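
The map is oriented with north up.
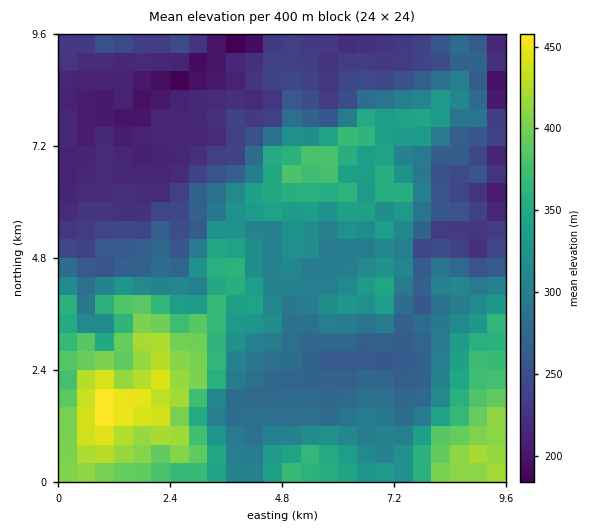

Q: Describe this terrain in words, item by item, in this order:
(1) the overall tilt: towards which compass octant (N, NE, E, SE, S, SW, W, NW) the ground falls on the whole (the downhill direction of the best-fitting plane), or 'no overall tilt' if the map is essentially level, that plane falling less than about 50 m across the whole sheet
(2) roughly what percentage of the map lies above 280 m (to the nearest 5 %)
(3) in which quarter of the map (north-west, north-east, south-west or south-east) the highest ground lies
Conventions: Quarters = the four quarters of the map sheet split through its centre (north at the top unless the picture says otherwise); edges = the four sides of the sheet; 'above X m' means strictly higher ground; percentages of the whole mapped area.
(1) Overall the map slopes down towards the north.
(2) Ground above 280 m makes up about 60 % of the sheet.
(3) The highest ground is in the south-west quarter.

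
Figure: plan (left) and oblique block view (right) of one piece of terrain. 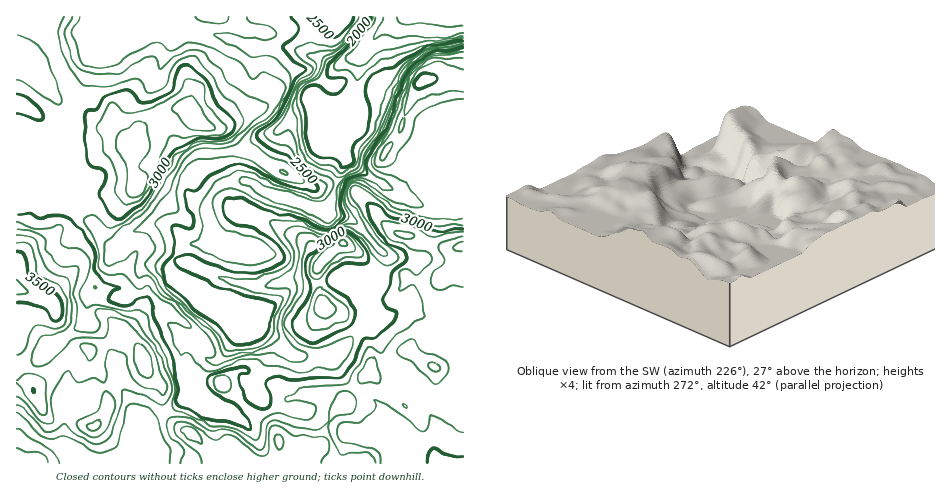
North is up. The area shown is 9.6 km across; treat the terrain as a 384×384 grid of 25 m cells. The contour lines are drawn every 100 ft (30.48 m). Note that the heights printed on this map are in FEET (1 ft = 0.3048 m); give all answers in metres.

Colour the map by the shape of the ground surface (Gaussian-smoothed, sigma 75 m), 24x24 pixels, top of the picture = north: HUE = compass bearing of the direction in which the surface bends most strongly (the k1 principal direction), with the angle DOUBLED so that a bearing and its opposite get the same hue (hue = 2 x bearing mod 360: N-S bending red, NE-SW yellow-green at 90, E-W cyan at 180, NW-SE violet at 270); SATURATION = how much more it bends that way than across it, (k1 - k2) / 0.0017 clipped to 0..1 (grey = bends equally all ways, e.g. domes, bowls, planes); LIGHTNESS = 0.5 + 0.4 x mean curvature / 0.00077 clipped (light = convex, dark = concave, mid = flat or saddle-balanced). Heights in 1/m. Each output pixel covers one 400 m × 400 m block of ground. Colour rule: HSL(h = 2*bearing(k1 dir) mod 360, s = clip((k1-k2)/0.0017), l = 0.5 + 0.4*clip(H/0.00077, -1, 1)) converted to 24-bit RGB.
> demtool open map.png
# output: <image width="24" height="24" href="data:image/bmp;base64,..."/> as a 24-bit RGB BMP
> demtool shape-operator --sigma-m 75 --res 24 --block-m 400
<image width="24" height="24" href="data:image/bmp;base64,Qk32BgAAAAAAADYAAAAoAAAAGAAAABgAAAABABgAAAAAAMAGAAATCwAAEwsAAAAAAAAAAAAAc6OpunmZgFuJgllVfpBJa4Ryf4B/e3V/ekVNooFDaLd6fW+WbcjQ3CatW6Flo2ySjbpvSYq5kcPM0DLNeXaAjX9xf218jntrmklGnE0gNoBdw1Sjmc6TP4yMfn+AcEuFm2jS0vnwO0ras+DibxNnhdFciqPQa4220ZN/STEohnYwf21Sfml1rotbXXB+lIBzZSVMuO+1MFOvXMS64IueRXKdZGd8QIlAQ/R/um5AYDgiYCoRO7BiQsxaklI4aVtEuEtSvV2daqyXbluBlUVre8aWhV2Wcp6ZO5XOrNSESUxqZnVSia9Yw0+YekVoo8N5FLpEcD0+kCxHWNF5YpJ/blBarI95g3efT5Cf0K29nk6YekujeMS1jFKPmK14cml7c8HKwnGrZkuVqXiHX69keD+Er3SDh+GbbyLBS0mQl8ry3ofhYGKOa6m0daqvbXOuaIWtjj+M1Xyha7qgfGR8eUliucJwVoOQaKM8QnVzumOeqHJkaaN5SEB5ttekj8udWCiCY71wKXsZJbTcyKXhpmi8fV9NclYqd387QmZow7V6v1GwnlSBY8nBl7nLg06csp+KRGo7JJUxjr/W0FbNX2WfgeeHnUxsaUFzq1BInt+8Gi9QSV0fqTUroRVNtLp9g6ZjLGNGR8ZOjlCSmYyzp450dmlfhHF1pmV1rlezjtqJFExDpFk6rd/cw2ZrfUZoPozKh/XijBxQgWN5fn9/Hi1o2rjYvoGysoJ8hbWzMZGJa3pZZIBZq3dpg295gIB8eo5PcrqqxtWxHip8OuAra1cmxGxMXKfWg+rSVRIwgG9xgHt2f2pVHlkuNq0st2Gz0+rShIrFdzeQiWied59Wi25Wlodnb31jgszIe6auxml0PjN4eLnHfYO5R62jsdJqVRo1f2hsmFFdV3nSeofmrJroH4DIoKQynucRazpFgml2VGx4wYOKUXGlqZGVjXOUsrd3T4Joil6GzIOEKXtloVhcrKI7fEshV0KUebvOdcvRnJtGanQ+UXhFlDGLz3fT86WjLVUuUK47O7HQwmKWfEGYqWNjoHduw6aqdlmKXFtrrL2CojyaOmpXvZGYnpCzOp+djYU+elVOgHZvf3ZtXzI8OntMTeF3y3f/7c/8hOP/MwEbf5IgScJJTZXIqJzTqY9ks0Wmh5GwqqFimSlnk64yOIwmk4BPfz9bZLqDalaCk1RMj1tPYKfEjN3jpejNBj1K/8+dMwAddOTe0uv1mbjeRHerarOGk31eXXRUpHZRkkdmYGKSz42dr7pKO31yc7mgflSbVz+JpLe+lcjWZrzMjaw1aS0OSDcWXAsATtpWq/HHRo1ecTYmdmk0cnU5goBqf3t0eIZ1e22IemqcqHKx8dnZMIqWUZZbmFRwLoduabtflFg7TBYKYDsRUuomL9TvHVH/1fbkliBKYR0klKdfeZ+ZfHaAgH9/f4B/fn2AiWSBVHNaf5Rgx8d/2WqgR4VwTV+En2ZvenIyXSEoc7DY0/T4lOLwmV7GAHJl0wAawz8HWbiKdJ6IgW52gH9/gH9/gIB/e3mAdmGJkGehg6qFoJR5rIJ8v0dzKFQyf284RaBge8vefd3YzMJ1R2I8Zjs0YiFiFGWi+tHaW6GGYnl5gH9/gH9/gHFwhI1pb3iCaWCJcpVykaGBlI+AmXOGwFO03VvSg73naea/JI8VJTsRzrdKZTF6c2B7WYJ5GWFT3kwi+KupUYGIe36Af4B/YZWCfbuwamKJX42Vg3eqcrKTiX2xt1+4fWmcnc3Cf7DBvn/BzWvh4HybCq5HWTSidXKAf4B/RFFsFVtd/9vMkV1aWHRVeX5jh7HAiVeAhmB7caaHVZebtYOMUYppUGmbwHW/xbR+V4ZoimqEe2aT05as5OlmDBsnjVpPU5hQW0yPH36D+UdD34Z9bnSEY2yIjXRefFx3hLFzY6i0aoKnkWaTr2psPl1nnphdssmXn2GofGF0X2F8kp+B8pSwYhLBA+Spq5nNNVu3a3ioBFSN+dLZm43Cb4C4gXl3b2GHmtWMRVFlbGtFbndRpoSBV2erXLKuwqGQiV+Of4KbXmCToaGFc6hv5lO9wAsBCEQDMmZnoaB8DYOHeunB79X2upXtgWh/jKh3hrduYkV1gHx+ZYJoXIVWoYhpQXVBm6NGkGBLeVQ+fl1EoKRKo3VGhEKJ143F6q+BBDIgRo1ETIFFBV0DTngAxt8Kc4CNrKh0vWxdQ3GLeX2BiIh+d4J3gmpklntypFB4vVSAabavZKescqVpnmeXgmCefYSZ7L/JcbHwFGqDiWtdjodRj4k+Z4UY"/>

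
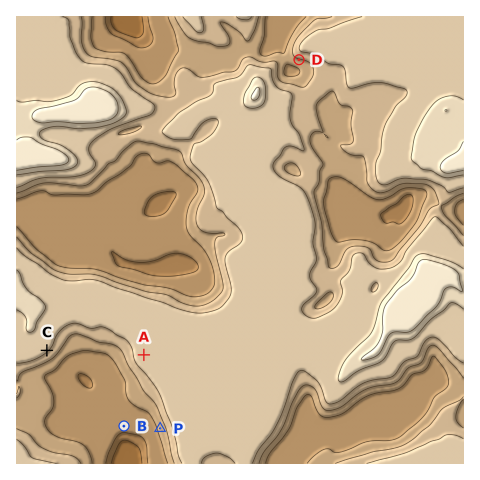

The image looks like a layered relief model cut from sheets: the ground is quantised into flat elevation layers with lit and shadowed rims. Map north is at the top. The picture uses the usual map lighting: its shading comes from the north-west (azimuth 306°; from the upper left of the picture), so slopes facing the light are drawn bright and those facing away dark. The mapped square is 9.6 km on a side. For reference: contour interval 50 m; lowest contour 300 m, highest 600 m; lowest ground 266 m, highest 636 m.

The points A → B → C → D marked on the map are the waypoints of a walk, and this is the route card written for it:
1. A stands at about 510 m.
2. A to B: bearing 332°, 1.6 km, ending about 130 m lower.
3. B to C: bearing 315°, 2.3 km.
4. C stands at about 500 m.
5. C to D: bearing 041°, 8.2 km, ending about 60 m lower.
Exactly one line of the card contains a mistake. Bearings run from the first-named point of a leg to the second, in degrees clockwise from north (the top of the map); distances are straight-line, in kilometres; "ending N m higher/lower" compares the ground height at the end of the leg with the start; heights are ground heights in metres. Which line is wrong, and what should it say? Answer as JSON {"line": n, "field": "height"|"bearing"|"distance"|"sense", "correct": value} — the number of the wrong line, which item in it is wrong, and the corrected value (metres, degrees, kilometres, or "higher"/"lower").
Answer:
{"line": 2, "field": "bearing", "correct": 196}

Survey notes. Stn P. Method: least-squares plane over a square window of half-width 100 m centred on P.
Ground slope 13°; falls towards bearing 251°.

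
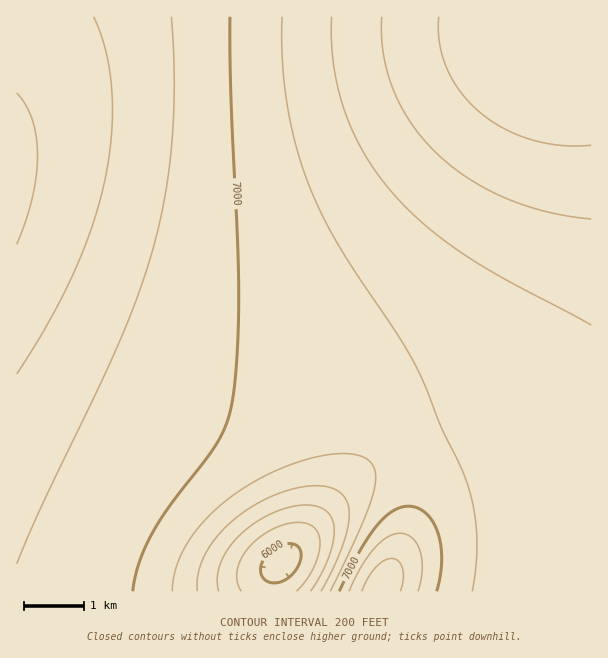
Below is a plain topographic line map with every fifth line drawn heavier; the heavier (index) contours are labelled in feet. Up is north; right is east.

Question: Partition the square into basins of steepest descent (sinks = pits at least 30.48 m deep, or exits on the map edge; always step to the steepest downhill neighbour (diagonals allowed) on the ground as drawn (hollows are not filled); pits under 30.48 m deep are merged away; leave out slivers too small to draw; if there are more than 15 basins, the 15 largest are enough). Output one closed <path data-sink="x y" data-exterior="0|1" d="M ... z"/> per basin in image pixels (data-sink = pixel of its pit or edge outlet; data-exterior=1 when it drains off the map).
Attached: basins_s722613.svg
<path data-sink="558 29" data-exterior="0" d="M591 16l-574 0-1 286 38 23 50 25 61 24 54 12 68 6 37 6 26 8 22 12 19 17 7 11 6 12 6 22 0 33-4 20-10 28-16 29 1 2 210 0z"/><path data-sink="282 563" data-exterior="0" d="M17 302l0 290 363-1 16-30 10-28 4-20 0-33-6-22-6-12-7-11-19-17-22-12-26-8-37-6-68-6-54-12-61-24-50-25z"/>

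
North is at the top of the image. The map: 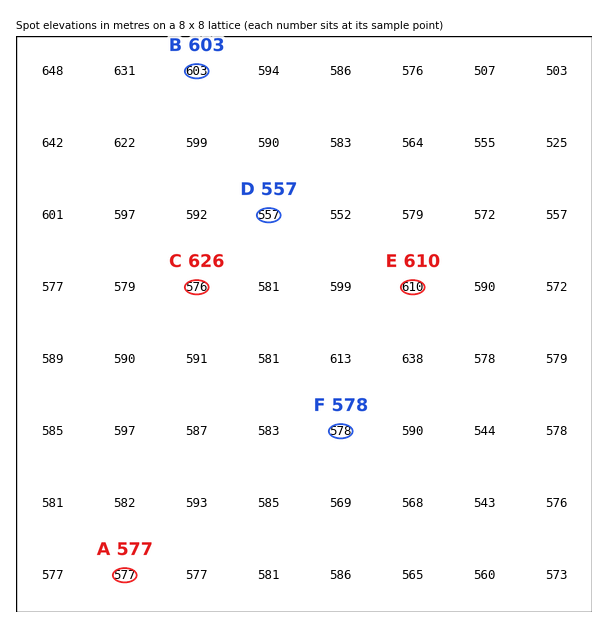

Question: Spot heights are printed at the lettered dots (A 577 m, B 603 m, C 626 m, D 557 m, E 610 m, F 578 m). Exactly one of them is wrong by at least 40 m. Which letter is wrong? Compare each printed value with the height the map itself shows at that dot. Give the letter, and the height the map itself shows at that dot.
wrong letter C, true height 576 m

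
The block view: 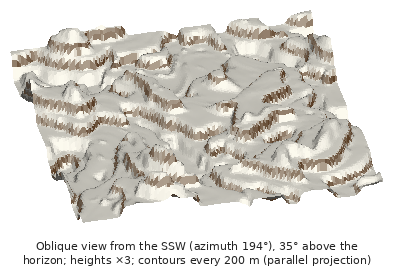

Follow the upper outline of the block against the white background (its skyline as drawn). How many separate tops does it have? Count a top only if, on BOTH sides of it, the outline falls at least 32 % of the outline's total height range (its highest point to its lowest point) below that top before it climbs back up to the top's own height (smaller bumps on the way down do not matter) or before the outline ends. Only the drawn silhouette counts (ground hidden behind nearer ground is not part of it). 0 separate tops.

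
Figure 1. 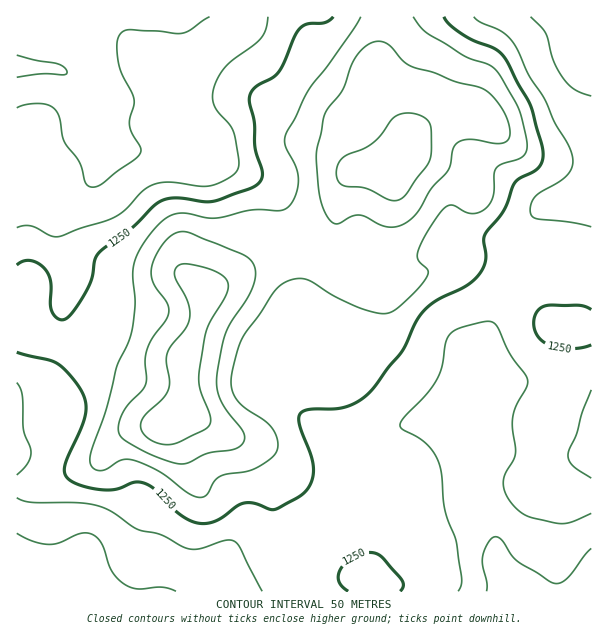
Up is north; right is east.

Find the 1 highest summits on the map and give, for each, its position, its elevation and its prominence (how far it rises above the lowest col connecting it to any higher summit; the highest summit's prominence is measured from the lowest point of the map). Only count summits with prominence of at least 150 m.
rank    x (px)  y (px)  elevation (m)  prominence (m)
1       395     165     1439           349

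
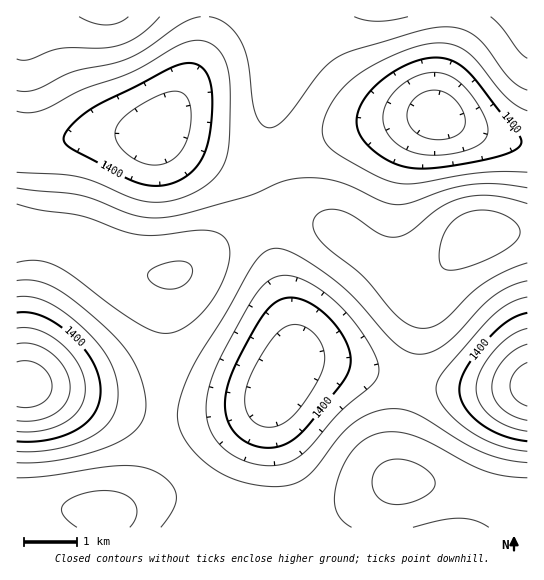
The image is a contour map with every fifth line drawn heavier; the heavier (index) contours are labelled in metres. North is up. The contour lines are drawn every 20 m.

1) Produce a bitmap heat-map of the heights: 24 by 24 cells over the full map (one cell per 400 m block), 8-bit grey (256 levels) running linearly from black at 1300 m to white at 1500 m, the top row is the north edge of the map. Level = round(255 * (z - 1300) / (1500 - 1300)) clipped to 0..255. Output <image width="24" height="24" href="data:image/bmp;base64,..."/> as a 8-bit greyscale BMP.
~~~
<image width="24" height="24" href="data:image/bmp;base64,Qk12BgAAAAAAADYEAAAoAAAAGAAAABgAAAABAAgAAAAAAEACAAATCwAAEwsAAAABAAAAAAAAAAAAAAEBAQACAgIAAwMDAAQEBAAFBQUABgYGAAcHBwAICAgACQkJAAoKCgALCwsADAwMAA0NDQAODg4ADw8PABAQEAAREREAEhISABMTEwAUFBQAFRUVABYWFgAXFxcAGBgYABkZGQAaGhoAGxsbABwcHAAdHR0AHh4eAB8fHwAgICAAISEhACIiIgAjIyMAJCQkACUlJQAmJiYAJycnACgoKAApKSkAKioqACsrKwAsLCwALS0tAC4uLgAvLy8AMDAwADExMQAyMjIAMzMzADQ0NAA1NTUANjY2ADc3NwA4ODgAOTk5ADo6OgA7OzsAPDw8AD09PQA+Pj4APz8/AEBAQABBQUEAQkJCAENDQwBEREQARUVFAEZGRgBHR0cASEhIAElJSQBKSkoAS0tLAExMTABNTU0ATk5OAE9PTwBQUFAAUVFRAFJSUgBTU1MAVFRUAFVVVQBWVlYAV1dXAFhYWABZWVkAWlpaAFtbWwBcXFwAXV1dAF5eXgBfX18AYGBgAGFhYQBiYmIAY2NjAGRkZABlZWUAZmZmAGdnZwBoaGgAaWlpAGpqagBra2sAbGxsAG1tbQBubm4Ab29vAHBwcABxcXEAcnJyAHNzcwB0dHQAdXV1AHZ2dgB3d3cAeHh4AHl5eQB6enoAe3t7AHx8fAB9fX0Afn5+AH9/fwCAgIAAgYGBAIKCggCDg4MAhISEAIWFhQCGhoYAh4eHAIiIiACJiYkAioqKAIuLiwCMjIwAjY2NAI6OjgCPj48AkJCQAJGRkQCSkpIAk5OTAJSUlACVlZUAlpaWAJeXlwCYmJgAmZmZAJqamgCbm5sAnJycAJ2dnQCenp4An5+fAKCgoAChoaEAoqKiAKOjowCkpKQApaWlAKampgCnp6cAqKioAKmpqQCqqqoAq6urAKysrACtra0Arq6uAK+vrwCwsLAAsbGxALKysgCzs7MAtLS0ALW1tQC2trYAt7e3ALi4uAC5ubkAurq6ALu7uwC8vLwAvb29AL6+vgC/v78AwMDAAMHBwQDCwsIAw8PDAMTExADFxcUAxsbGAMfHxwDIyMgAycnJAMrKygDLy8sAzMzMAM3NzQDOzs4Az8/PANDQ0ADR0dEA0tLSANPT0wDU1NQA1dXVANbW1gDX19cA2NjYANnZ2QDa2toA29vbANzc3ADd3d0A3t7eAN/f3wDg4OAA4eHhAOLi4gDj4+MA5OTkAOXl5QDm5uYA5+fnAOjo6ADp6ekA6urqAOvr6wDs7OwA7e3tAO7u7gDv7+8A8PDwAPHx8QDy8vIA8/PzAPT09AD19fUA9vb2APf39wD4+PgA+fn5APr6+gD7+/sA/Pz8AP39/QD+/v4A////AN7h5uzt5tfGvLvAxMXEx8/X29jRzc7U2tzf4+fo49jMw7+9u7q+xtTh6Ojj3NjY2sfJztPV1M7GvbSspqavv9Li6uvl29PMyJ2gqbO8wcG8saKSiYuascjZ4N/WybmroGdtfZKlsri1p5F7bXCCnLXGzMm9rJV+bTpDW3mVq7Wzo4luXFxthp6utLKmknZYQiUxTXCRqre2potuWVRfc4mao6WciGlILi05VXiYr7y7rpV4YFVZaX2RoKikkXNQNkhTbYynusTEuKKGbFxcaX+Wq7i3p4ppUGt1jKW6yNDQxrKWemlodo2nvcvMv6WHcY2Xqr7N193d1cKmi3t8jKO7ztrb0b2lk6+1w9Hb4eXn4M+2npKWp7rL1t7i39PDtMvN1dzf4ePl4tXBrqiwv8zT1tri6eje0tvZ2trX0tHU1c/DubjCztTRztHe7fTv5NfS0MvCuLS3vcC9ur7Hz8/HwMPR4+3r4b+6uLGlmJKWoayytbm/w7+1rKy2xc7Oxp6cmpOHeXN5iZuorrGxsKmek42QmJ+ioYiHhHxwZF5leZCjrKynn5WIeGtmaXN9hIeFf3VpXFZccIujr66lmIl5ZVJHSlpvgJqVin5xZVxdbYmltbWqmop3YEs/RVx6kbKrn5SJfG5ocYmmub20pZSCbVhNVnGSq8a/t7CpnIp8fY6ovMO8saWYh3VsdIyqwNHOzMzKv6uYkZuvwMbCvLawppqRlaW8zNja3eHj2sezqa25xMfFw8TGxL21tLzJ1A=="/>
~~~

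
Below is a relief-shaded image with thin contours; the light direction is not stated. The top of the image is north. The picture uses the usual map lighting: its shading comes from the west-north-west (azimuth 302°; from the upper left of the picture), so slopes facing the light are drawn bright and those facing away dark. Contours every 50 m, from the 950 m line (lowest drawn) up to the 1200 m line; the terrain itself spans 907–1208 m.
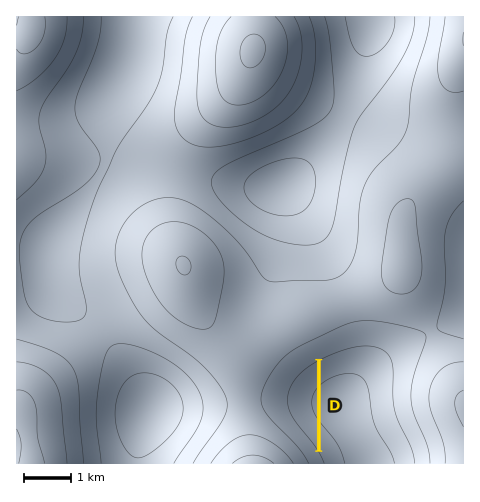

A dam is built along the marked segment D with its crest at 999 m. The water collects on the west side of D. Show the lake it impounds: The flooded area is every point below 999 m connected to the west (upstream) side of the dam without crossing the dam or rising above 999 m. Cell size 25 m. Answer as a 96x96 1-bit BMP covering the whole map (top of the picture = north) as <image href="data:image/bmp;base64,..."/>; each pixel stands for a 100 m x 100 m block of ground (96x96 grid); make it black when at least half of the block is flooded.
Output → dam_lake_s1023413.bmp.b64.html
<image width="96" height="96" href="data:image/bmp;base64,Qk2+BAAAAAAAAD4AAAAoAAAAYAAAAGAAAAABAAEAAAAAAIAEAAATCwAAEwsAAAIAAAAAAAAA////AAAAAAAAAAAAAAAAAAAAAAAAAAAAAAAAAAAAAAAAAAAAAAAAAAAAAAAAAAAAAAAAAAAAAAAAAAAAAAAAAIAAAAAAAAAAAAAAAYAAAAAAAAAAAAAAA4AAAAAAAAAAAAAAB4AAAAAAAAAAAAAAD4AAAAAAAAAAAAAAD4AAAAAAAAAAAAAAH4AAAAAAAAAAAAAAH4AAAAAAAAAAAAAAP4AAAAAAAAAAAAAAP4AAAAAAAAAAAAAAP4AAAAAAAAAAAAAAH4AAAAAAAAAAAAAAH4AAAAAAAAAAAAAAH4AAAAAAAAAAAAAAD4AAAAAAAAAAAAAAB4AAAAAAAAAAAAAAA4AAAAAAAAAAAAAAAAAAAAAAAAAAAAAAAAAAAAAAAAAAAAAAAAAAAAAAAAAAAAAAAAAAAAAAAAAAAAAAAAAAAAAAAAAAAAAAAAAAAAAAAAAAAAAAAAAAAAAAAAAAAAAAAAAAAAAAAAAAAAAAAAAAAAAAAAAAAAAAAAAAAAAAAAAAAAAAAAAAAAAAAAAAAAAAAAAAAAAAAAAAAAAAAAAAAAAAAAAAAAAAAAAAAAAAAAAAAAAAAAAAAAAAAAAAAAAAAAAAAAAAAAAAAAAAAAAAAAAAAAAAAAAAAAAAAAAAAAAAAAAAAAAAAAAAAAAAAAAAAAAAAAAAAAAAAAAAAAAAAAAAAAAAAAAAAAAAAAAAAAAAAAAAAAAAAAAAAAAAAAAAAAAAAAAAAAAAAAAAAAAAAAAAAAAAAAAAAAAAAAAAAAAAAAAAAAAAAAAAAAAAAAAAAAAAAAAAAAAAAAAAAAAAAAAAAAAAAAAAAAAAAAAAAAAAAAAAAAAAAAAAAAAAAAAAAAAAAAAAAAAAAAAAAAAAAAAAAAAAAAAAAAAAAAAAAAAAAAAAAAAAAAAAAAAAAAAAAAAAAAAAAAAAAAAAAAAAAAAAAAAAAAAAAAAAAAAAAAAAAAAAAAAAAAAAAAAAAAAAAAAAAAAAAAAAAAAAAAAAAAAAAAAAAAAAAAAAAAAAAAAAAAAAAAAAAAAAAAAAAAAAAAAAAAAAAAAAAAAAAAAAAAAAAAAAAAAAAAAAAAAAAAAAAAAAAAAAAAAAAAAAAAAAAAAAAAAAAAAAAAAAAAAAAAAAAAAAAAAAAAAAAAAAAAAAAAAAAAAAAAAAAAAAAAAAAAAAAAAAAAAAAAAAAAAAAAAAAAAAAAAAAAAAAAAAAAAAAAAAAAAAAAAAAAAAAAAAAAAAAAAAAAAAAAAAAAAAAAAAAAAAAAAAAAAAAAAAAAAAAAAAAAAAAAAAAAAAAAAAAAAAAAAAAAAAAAAAAAAAAAAAAAAAAAAAAAAAAAAAAAAAAAAAAAAAAAAAAAAAAAAAAAAAAAAAAAAAAAAAAAAAAAAAAAAAAAAAAAAAAAAAAAAAAAAAAAAAAAAAAAAAAAAAAAAAAAAAAAAAAAAAAAAAAAAAAAAAAAAAAAAAAAAAAAAAAAAAAAAAAAAAAAAAAAAAAAAAAAAAAAAAAAAAAAAAAAAAAAAAAAAAAAAAAAAAAAAAAAAAAAAAAAA="/>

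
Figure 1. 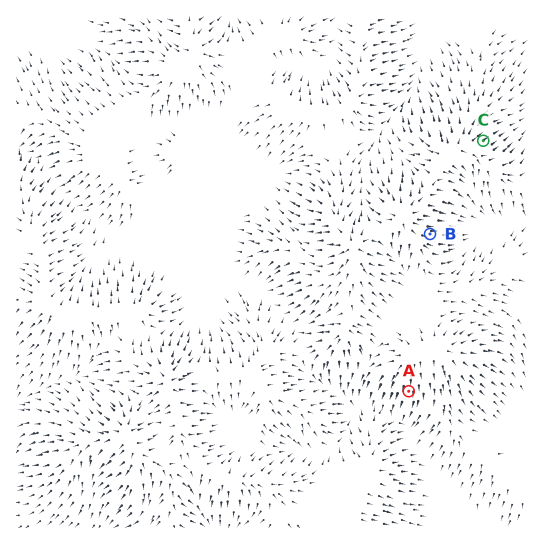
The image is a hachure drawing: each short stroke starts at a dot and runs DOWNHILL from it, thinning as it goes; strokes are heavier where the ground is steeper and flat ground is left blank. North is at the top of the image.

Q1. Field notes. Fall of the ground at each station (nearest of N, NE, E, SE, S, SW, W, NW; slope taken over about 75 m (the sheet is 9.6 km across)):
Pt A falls S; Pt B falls E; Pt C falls NE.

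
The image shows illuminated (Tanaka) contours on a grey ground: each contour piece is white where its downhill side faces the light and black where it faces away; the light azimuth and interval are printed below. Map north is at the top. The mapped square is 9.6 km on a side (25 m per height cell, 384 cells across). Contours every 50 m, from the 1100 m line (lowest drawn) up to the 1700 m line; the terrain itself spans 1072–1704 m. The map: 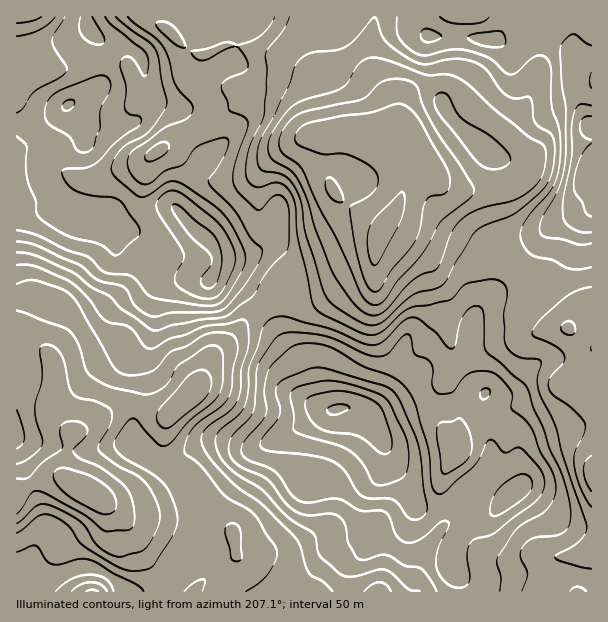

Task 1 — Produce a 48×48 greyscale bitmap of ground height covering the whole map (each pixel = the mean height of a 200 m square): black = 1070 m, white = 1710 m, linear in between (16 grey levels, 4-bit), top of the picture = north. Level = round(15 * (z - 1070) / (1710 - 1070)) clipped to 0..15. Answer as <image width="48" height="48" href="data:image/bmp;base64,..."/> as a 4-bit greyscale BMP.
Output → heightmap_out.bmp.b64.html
<image width="48" height="48" href="data:image/bmp;base64,Qk32BAAAAAAAAHYAAAAoAAAAMAAAADAAAAABAAQAAAAAAIAEAAATCwAAEwsAABAAAAAAAAAAAAAAABEREQAiIiIAMzMzAERERABVVVUAZmZmAHd3dwCIiIgAmZmZAKqqqgC7u7sAzMzMAN3d3QDu7u4A////AGZmVEVmVUREVVVmZmZ3d2eImqqpmId3d2ZmZVZVRFVURFVWZnd4iHiJmrqpmId3d2ZVVlVERFVVRERVZniJmYmZq7qZmId3dlVVVUMzNEVVVEVVZniJmZmqqrqpmHd3ZlVVRDIiM0RVVEVWZ3iJmZqqqrqqmYiHdkVVQyIiI0RVVEVWeIiJmaq7qqq7qZiIdyREMhESI0RVVVVniZmZqqu7uqq7uqmYdiMyEQASI0RVVWZ4mqqqu7vMu7u7y7qYdhIhAAESM0VVVmeJq7u7vMzMuru7vLuYdSIRABEjNFVVZniaq7u7zN3Mqau7u7uYZDIRESI0RVVVaJqqu7u7zd3cqZmru7qXVEMiIjNFVVVmeKu7u7vM3e3bqYmqqqmHVUQyIjNFVEVniau8zMzd3u3bqYmaqql2ZUMyIiNFRDRWeJq8zd7u7u3LmZmaqph2ZUMyIiM0QzNFZ4mrze7+7u26mZmamZh2ZUMyMzM0QzI0Vnirze///ty6mZmqmYdmVUMzMzREREMjRWirzd7u7cuqmZmqmYdlVUMzNERVVUMzNWirzM3cy7qpmZmqmIZVVEMzNEVWZVQzNWiau7u7qqqZmYmZh3dlVUMzRFVmZlVERGeaq7u6qZmZmIiId3ZmVDMzRFZmZ2ZURVeJqqqpiImZiIiHdmZlVDNERVZmd3dmVWeJmZmIdniYiIiHdmVURERERWZ3iIiHd2d4iId2ZVeIh3iHdmVURUVVVWd4mZmZmXd3d3ZlREV3d3iHdmZVVVVVVniJqqq7uph3d3ZUQzRWZnd3dmZlVVVWZ4mZq7vMy6iHd2VUMiNFVWd3dmZmZmZneJqqu7vM3KmHd2VEIRI0RWZmZmZmZneImau7u7vMzLqYd2VDIRIjRFZmZmZ3d4iaqru7u7vM3LqYh2RDIREjNFVmZnd3d5qru7zLu7vNzKmZh1QyEQESNFVmZneIiKu7vMzMu7zcy5iJhlQyEQESM0VWZniJmbu7zMzLu8zMupiIhkMiIRESIzRVVWeJqru7zMu7q8y7qYiIhkMiIhERIjNERFaJqrvMu7u6qrupmId3dTIiIiERIiMzNEVoqrzLu7upmaqZmHZmVDIiIiERESM0QzRYq7zLu7upiJmZmHZVQyIiIhEREjNERERXq7u8zMupiIiZmYZUMiIiIREREjRFRERXmrvMzcy6mIiZmYdUIiIiERERI0RURERXmrzM3dzLupiIiIdkMiIRERERJEREREVnmrzN3dzLuqmYiIh1QyIiIhESNERERVZnmrzN7dzLu6qYiId2VDMzMiIjREREVVZnmbvN3d3Lu6mYiHd2VUREMzIjRERFVlZoiLu8zN3Lu6mYiHd2ZVVUQzMzRERVZmZoiLu7vMy7u5mIiIh2ZVVVREREVUVWd2ZoiLu7zMy7u5iIiIh2ZlVVREVWZmZnd3Z4iLu7zMzLupiIiIh2ZmZlVVZ3d3d4iHd4iKq7zNzLqYiJiIiHZmZmVVZ4iHiIiHd3iJmrzMypiIiJmZmIdmZmZWZ3d2Znd3d3dw=="/>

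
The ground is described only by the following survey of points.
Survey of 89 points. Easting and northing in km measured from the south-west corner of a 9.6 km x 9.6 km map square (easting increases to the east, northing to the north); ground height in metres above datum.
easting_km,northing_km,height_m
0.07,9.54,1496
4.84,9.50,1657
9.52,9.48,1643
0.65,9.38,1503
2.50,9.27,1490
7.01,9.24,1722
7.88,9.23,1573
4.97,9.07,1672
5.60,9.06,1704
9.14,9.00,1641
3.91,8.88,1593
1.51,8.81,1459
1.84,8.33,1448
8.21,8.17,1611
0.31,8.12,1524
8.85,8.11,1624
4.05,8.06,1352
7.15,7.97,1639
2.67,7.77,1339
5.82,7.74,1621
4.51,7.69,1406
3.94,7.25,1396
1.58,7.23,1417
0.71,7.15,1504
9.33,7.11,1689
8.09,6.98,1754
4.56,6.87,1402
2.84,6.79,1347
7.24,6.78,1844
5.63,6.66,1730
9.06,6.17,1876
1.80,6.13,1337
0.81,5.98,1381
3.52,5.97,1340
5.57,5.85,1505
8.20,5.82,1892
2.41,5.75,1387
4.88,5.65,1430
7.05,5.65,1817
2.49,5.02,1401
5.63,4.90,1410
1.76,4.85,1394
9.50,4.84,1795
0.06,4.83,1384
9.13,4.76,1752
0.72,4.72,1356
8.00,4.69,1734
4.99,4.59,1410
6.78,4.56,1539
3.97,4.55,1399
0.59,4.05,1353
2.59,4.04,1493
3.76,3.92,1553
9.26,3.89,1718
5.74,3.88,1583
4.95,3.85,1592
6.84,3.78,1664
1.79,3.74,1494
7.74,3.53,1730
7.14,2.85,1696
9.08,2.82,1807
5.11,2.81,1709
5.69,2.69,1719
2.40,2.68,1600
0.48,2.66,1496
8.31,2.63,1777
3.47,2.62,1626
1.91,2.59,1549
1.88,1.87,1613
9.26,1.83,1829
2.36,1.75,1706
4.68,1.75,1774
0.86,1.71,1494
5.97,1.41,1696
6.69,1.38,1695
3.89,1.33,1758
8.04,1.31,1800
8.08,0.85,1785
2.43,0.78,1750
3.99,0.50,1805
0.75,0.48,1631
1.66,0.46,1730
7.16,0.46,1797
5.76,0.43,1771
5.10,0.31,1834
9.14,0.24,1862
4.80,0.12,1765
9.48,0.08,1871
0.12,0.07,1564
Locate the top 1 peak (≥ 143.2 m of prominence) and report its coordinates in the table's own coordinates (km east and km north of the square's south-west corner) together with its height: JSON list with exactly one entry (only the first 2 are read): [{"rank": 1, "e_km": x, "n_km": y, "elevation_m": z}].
[{"rank": 1, "e_km": 8.29, "n_km": 6.01, "elevation_m": 1909}]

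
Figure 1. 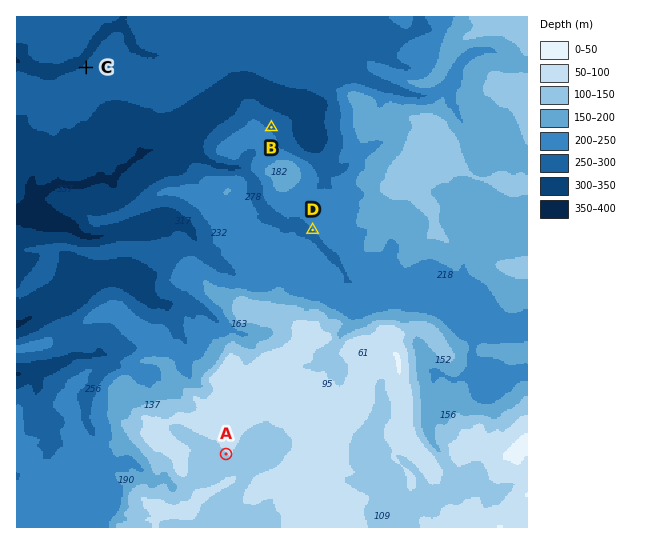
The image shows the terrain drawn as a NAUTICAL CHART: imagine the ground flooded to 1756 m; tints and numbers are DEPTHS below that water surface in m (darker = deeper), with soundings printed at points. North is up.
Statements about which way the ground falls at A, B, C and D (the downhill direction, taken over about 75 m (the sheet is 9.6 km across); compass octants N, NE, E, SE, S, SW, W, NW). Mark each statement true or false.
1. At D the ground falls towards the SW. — true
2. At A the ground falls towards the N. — false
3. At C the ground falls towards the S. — false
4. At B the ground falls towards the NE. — true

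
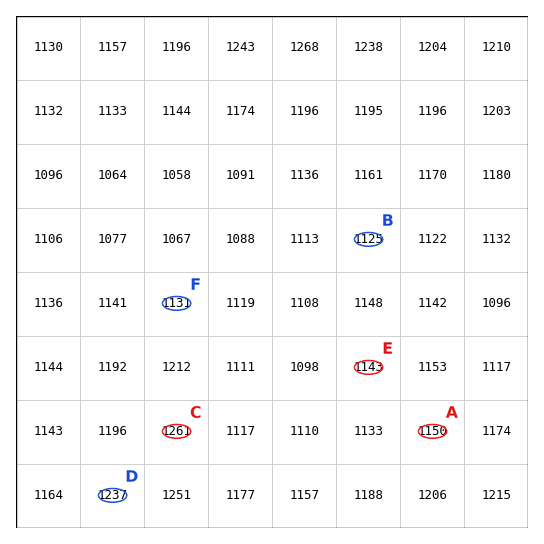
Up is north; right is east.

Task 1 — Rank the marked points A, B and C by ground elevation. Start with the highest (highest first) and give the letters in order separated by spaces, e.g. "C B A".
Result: C A B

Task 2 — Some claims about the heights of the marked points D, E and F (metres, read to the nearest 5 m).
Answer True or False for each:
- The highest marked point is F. False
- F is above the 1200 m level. False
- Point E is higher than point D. False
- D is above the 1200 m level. True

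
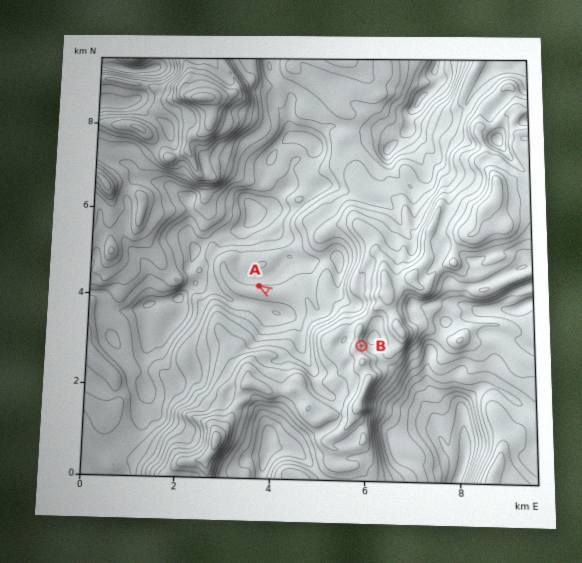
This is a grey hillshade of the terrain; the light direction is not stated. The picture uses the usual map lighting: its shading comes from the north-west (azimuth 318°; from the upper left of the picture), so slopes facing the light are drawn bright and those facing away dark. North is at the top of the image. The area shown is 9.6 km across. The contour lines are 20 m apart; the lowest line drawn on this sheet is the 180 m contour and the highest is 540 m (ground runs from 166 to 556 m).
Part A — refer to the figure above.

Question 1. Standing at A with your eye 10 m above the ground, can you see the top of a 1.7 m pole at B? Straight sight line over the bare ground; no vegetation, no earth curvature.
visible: false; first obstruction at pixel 329 327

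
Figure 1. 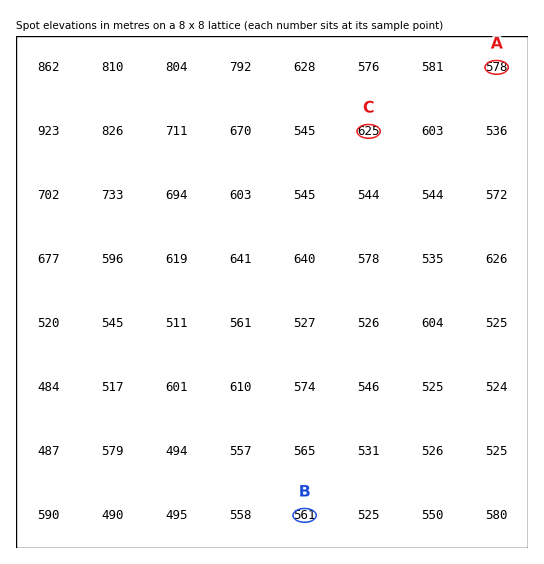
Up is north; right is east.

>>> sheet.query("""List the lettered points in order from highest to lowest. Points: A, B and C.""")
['C', 'A', 'B']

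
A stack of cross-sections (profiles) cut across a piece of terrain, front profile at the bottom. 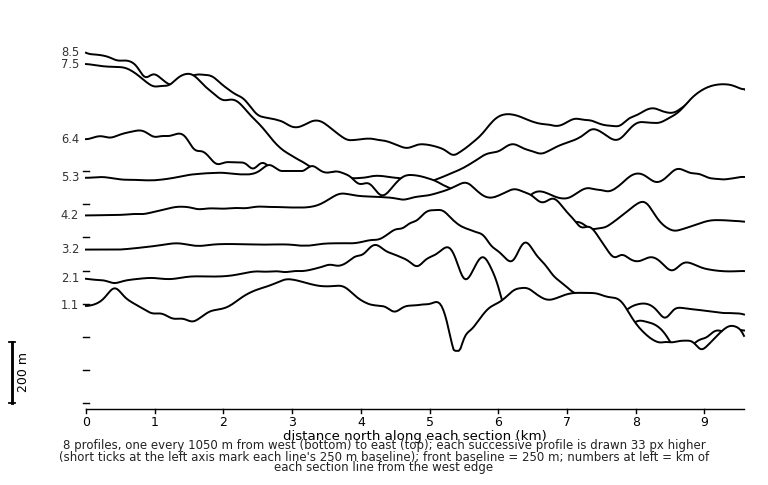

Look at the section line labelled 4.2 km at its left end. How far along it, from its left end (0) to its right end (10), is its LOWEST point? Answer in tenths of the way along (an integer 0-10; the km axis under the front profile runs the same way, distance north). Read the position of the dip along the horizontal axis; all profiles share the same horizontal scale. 10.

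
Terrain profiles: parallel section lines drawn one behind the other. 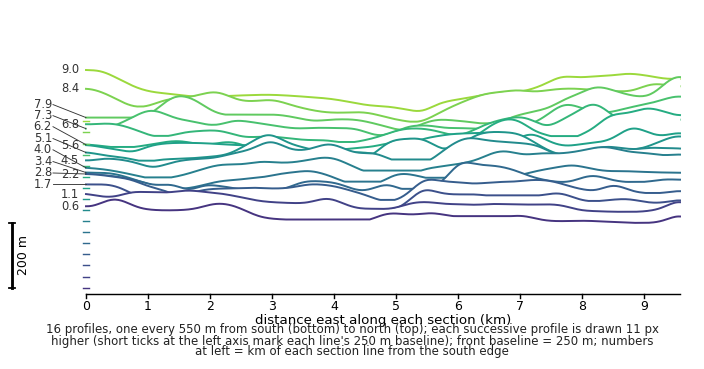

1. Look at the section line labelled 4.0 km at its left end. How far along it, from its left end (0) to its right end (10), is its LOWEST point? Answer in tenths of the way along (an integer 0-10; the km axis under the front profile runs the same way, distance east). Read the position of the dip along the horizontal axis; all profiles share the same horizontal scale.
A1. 1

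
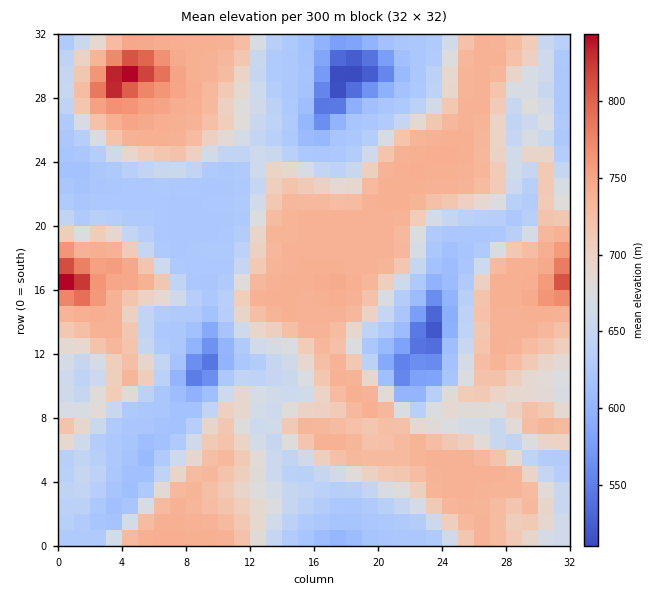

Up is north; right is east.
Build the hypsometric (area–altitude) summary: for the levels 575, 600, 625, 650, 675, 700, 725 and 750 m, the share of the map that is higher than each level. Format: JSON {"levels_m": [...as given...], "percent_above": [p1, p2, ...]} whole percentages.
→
{"levels_m": [575, 600, 625, 650, 675, 700, 725, 750], "percent_above": [97, 95, 78, 63, 52, 43, 32, 3]}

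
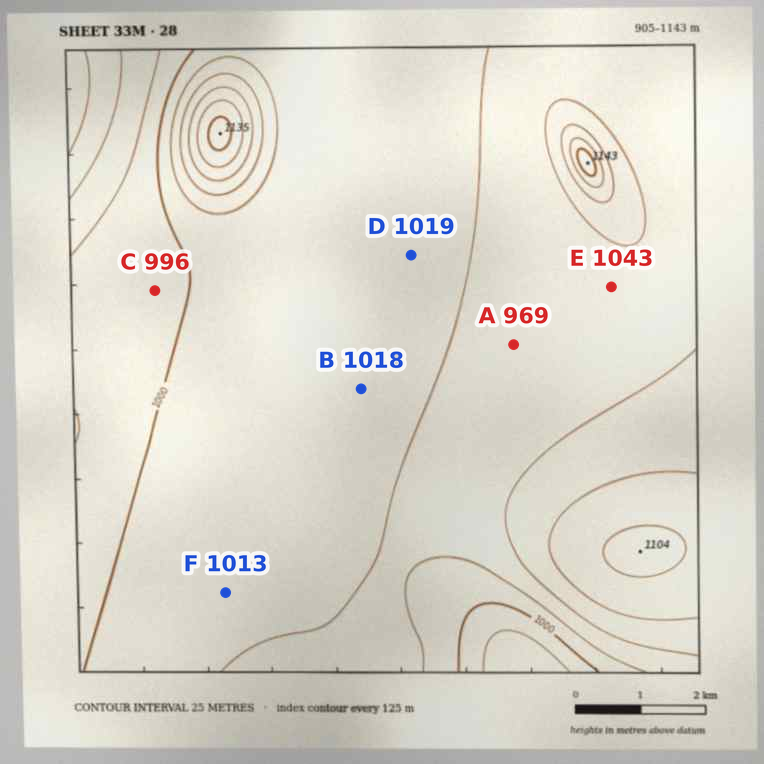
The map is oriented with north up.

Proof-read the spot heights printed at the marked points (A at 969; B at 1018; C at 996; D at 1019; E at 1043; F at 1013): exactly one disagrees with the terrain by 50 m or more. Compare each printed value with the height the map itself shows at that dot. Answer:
A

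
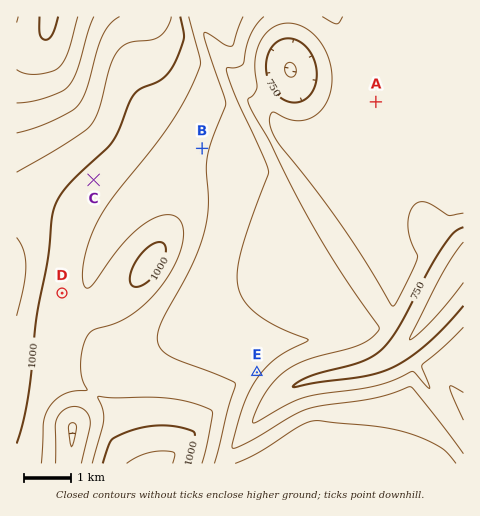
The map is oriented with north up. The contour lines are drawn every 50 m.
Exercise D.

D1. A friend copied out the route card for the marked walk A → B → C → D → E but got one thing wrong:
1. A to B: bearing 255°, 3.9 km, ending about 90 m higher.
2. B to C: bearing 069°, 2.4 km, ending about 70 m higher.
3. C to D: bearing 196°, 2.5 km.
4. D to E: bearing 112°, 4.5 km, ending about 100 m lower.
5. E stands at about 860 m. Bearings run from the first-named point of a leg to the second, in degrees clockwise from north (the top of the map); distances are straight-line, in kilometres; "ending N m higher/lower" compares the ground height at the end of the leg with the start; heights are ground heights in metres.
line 2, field bearing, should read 254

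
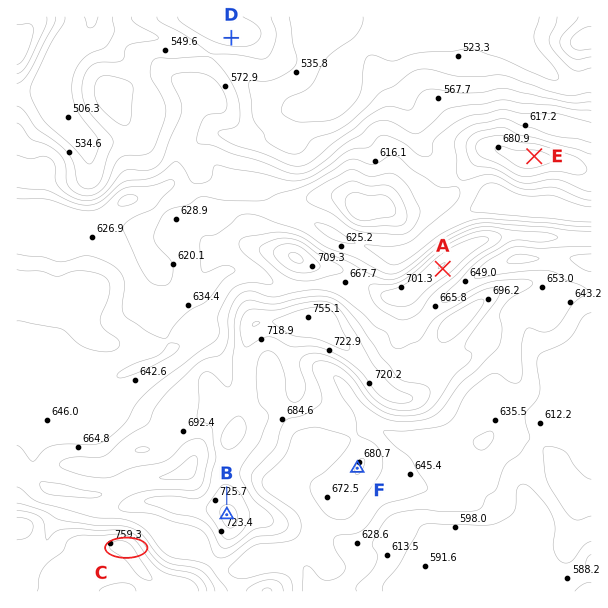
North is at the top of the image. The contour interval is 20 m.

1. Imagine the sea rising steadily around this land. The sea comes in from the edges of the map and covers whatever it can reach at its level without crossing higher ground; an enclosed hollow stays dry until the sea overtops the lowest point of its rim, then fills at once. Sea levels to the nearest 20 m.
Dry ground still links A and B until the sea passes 680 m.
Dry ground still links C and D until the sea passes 560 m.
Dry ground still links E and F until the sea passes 620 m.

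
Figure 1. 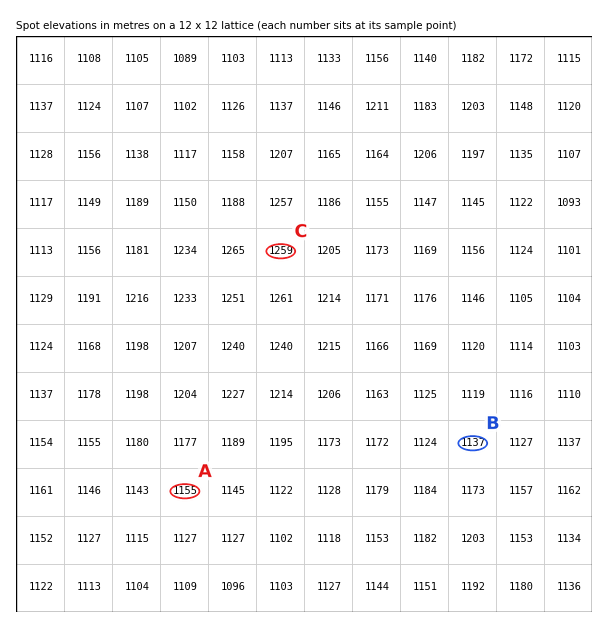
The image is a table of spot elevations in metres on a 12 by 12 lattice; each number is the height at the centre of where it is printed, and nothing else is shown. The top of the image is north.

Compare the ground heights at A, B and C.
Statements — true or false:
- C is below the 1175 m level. false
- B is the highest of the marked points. false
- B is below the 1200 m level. true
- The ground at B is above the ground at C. false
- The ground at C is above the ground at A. true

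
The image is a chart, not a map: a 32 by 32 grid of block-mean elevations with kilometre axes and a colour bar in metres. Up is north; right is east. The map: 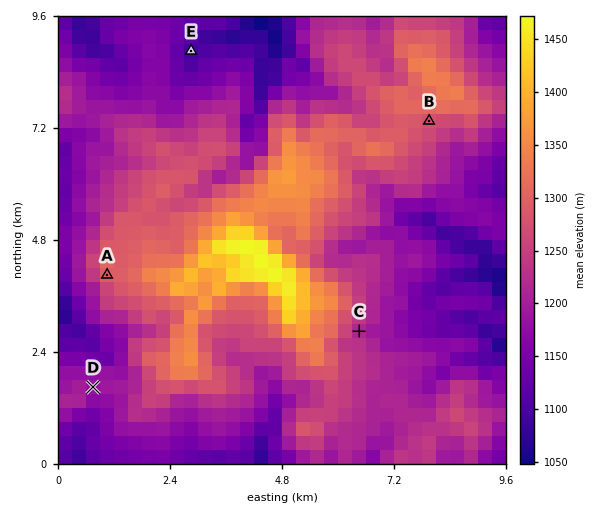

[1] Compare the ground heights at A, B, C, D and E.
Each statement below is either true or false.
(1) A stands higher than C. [true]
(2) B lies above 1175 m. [true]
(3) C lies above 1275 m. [false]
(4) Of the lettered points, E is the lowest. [true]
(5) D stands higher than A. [false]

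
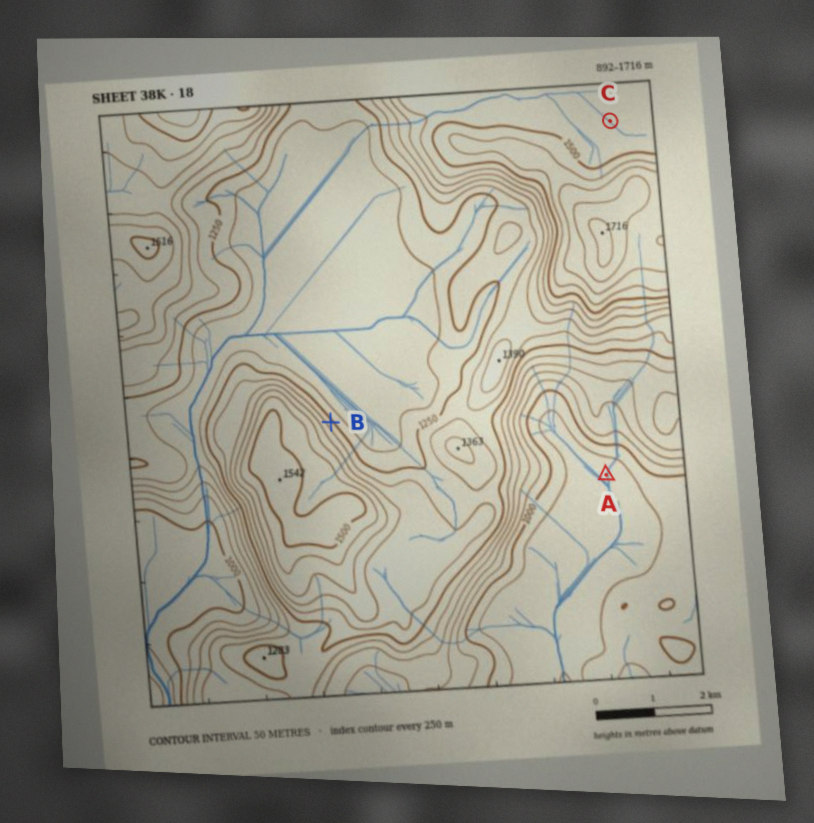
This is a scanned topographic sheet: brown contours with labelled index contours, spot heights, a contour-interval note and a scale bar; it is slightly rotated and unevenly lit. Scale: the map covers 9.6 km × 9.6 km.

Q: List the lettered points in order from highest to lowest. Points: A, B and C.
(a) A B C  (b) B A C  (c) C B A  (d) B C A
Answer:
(c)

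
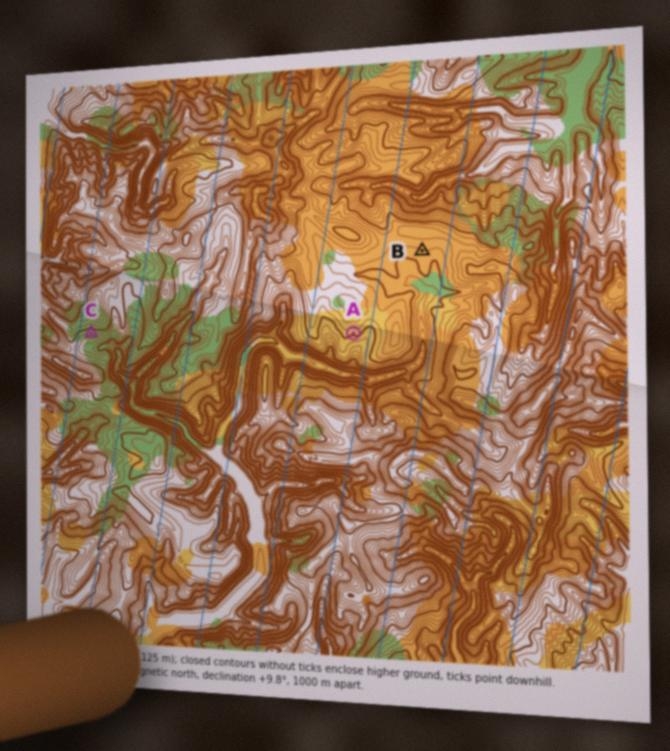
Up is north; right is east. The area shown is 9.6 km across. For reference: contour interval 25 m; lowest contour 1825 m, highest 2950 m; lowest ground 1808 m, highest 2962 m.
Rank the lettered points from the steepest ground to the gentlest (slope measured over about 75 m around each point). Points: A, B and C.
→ C A B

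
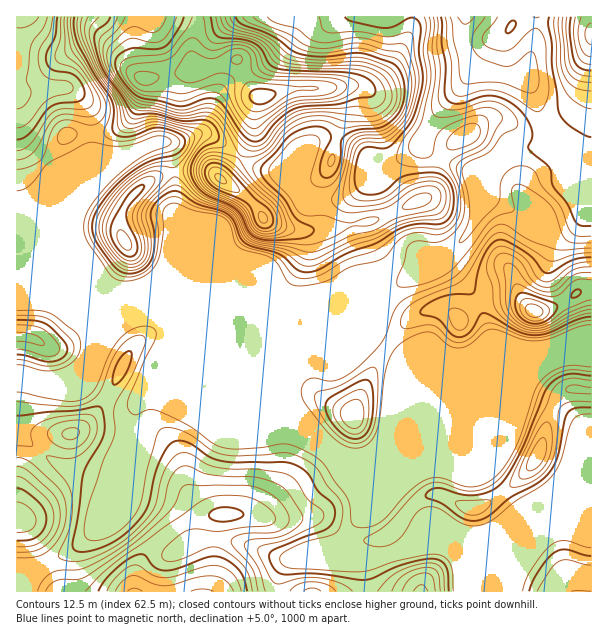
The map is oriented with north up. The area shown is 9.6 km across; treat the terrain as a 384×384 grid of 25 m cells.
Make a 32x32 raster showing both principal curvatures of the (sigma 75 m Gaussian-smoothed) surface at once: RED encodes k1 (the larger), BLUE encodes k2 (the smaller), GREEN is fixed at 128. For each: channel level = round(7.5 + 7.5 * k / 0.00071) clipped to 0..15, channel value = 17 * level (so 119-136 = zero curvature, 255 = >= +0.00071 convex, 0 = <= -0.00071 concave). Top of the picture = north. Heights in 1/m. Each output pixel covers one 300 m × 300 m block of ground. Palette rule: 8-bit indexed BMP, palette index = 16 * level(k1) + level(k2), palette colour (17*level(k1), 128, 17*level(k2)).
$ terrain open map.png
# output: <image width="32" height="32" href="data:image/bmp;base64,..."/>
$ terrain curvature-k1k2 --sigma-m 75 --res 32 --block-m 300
<image width="32" height="32" href="data:image/bmp;base64,Qk02CAAAAAAAADYEAAAoAAAAIAAAACAAAAABAAgAAAAAAAAEAAATCwAAEwsAAAABAAAAAAAAAIAAABGAAAAigAAAM4AAAESAAABVgAAAZoAAAHeAAACIgAAAmYAAAKqAAAC7gAAAzIAAAN2AAADugAAA/4AAAACAEQARgBEAIoARADOAEQBEgBEAVYARAGaAEQB3gBEAiIARAJmAEQCqgBEAu4ARAMyAEQDdgBEA7oARAP+AEQAAgCIAEYAiACKAIgAzgCIARIAiAFWAIgBmgCIAd4AiAIiAIgCZgCIAqoAiALuAIgDMgCIA3YAiAO6AIgD/gCIAAIAzABGAMwAigDMAM4AzAESAMwBVgDMAZoAzAHeAMwCIgDMAmYAzAKqAMwC7gDMAzIAzAN2AMwDugDMA/4AzAACARAARgEQAIoBEADOARABEgEQAVYBEAGaARAB3gEQAiIBEAJmARACqgEQAu4BEAMyARADdgEQA7oBEAP+ARAAAgFUAEYBVACKAVQAzgFUARIBVAFWAVQBmgFUAd4BVAIiAVQCZgFUAqoBVALuAVQDMgFUA3YBVAO6AVQD/gFUAAIBmABGAZgAigGYAM4BmAESAZgBVgGYAZoBmAHeAZgCIgGYAmYBmAKqAZgC7gGYAzIBmAN2AZgDugGYA/4BmAACAdwARgHcAIoB3ADOAdwBEgHcAVYB3AGaAdwB3gHcAiIB3AJmAdwCqgHcAu4B3AMyAdwDdgHcA7oB3AP+AdwAAgIgAEYCIACKAiAAzgIgARICIAFWAiABmgIgAd4CIAIiAiACZgIgAqoCIALuAiADMgIgA3YCIAO6AiAD/gIgAAICZABGAmQAigJkAM4CZAESAmQBVgJkAZoCZAHeAmQCIgJkAmYCZAKqAmQC7gJkAzICZAN2AmQDugJkA/4CZAACAqgARgKoAIoCqADOAqgBEgKoAVYCqAGaAqgB3gKoAiICqAJmAqgCqgKoAu4CqAMyAqgDdgKoA7oCqAP+AqgAAgLsAEYC7ACKAuwAzgLsARIC7AFWAuwBmgLsAd4C7AIiAuwCZgLsAqoC7ALuAuwDMgLsA3YC7AO6AuwD/gLsAAIDMABGAzAAigMwAM4DMAESAzABVgMwAZoDMAHeAzACIgMwAmYDMAKqAzAC7gMwAzIDMAN2AzADugMwA/4DMAACA3QARgN0AIoDdADOA3QBEgN0AVYDdAGaA3QB3gN0AiIDdAJmA3QCqgN0Au4DdAMyA3QDdgN0A7oDdAP+A3QAAgO4AEYDuACKA7gAzgO4ARIDuAFWA7gBmgO4Ad4DuAIiA7gCZgO4AqoDuALuA7gDMgO4A3YDuAO6A7gD/gO4AAID/ABGA/wAigP8AM4D/AESA/wBVgP8AZoD/AHeA/wCIgP8AmYD/AKqA/wC7gP8AzID/AN2A/wDugP8A/4D/AIaWqZaWqKmnpqiYmaiFlMfZx7ampqjJuHJ3d4aVp4eHg4KVhZanyIVkhpeomIVjcoKDdHSDlLfWg4d3h4SYqaeYppNzdHW3xoV0hJSCgoNzdIaHpqWDg4SHh4d3h4SWdbmql4R0c3W3x5aWppa3yce3ppSV17d2d4SThIeHh4Z3qamohnV2dIWml6i4uKiol6ephXVz15WE1/q2dHeHh4eoiJeWhod1dqeXl4iYiIeHh5eEh4aD1/jWpebVgoSHh6iGhYaHdoWGqKiXl5iYl5iYhXaHh4aDk3N0cuX4o4SHloSUloZ2doaXqJeGd4eXmIaEhISHh4eHh3d2gfjpgYeGpsnKl4aGhqeohXR0dIWEhILGxISHd4eHd3dxxviDd5enuNjHhoaXl4SFd3d3h4eDt+vJgYeHh4eHd3WT95Rkl4aEc9WWhYaFh4eHh4eHhbbHydiCh4eHh4eHd4LXtaaEg4R1hOeFdod3d4eHh4eVuIWX54N3d4d3h4eHg7fq+HOVpIOD2Ld0d4eHh4eHh4eFdXO2pXZ3h4eHh4eHgpODxunptISl6JWGh4eHh4eHh4d3d4XHhXaEo4N2hIGChXbYyZaVh4Smx4aHh4eHh4eHd4d3dpbHhYXbpnGR1cOAYYSUhIaHh4aGh3eHh4d3h4d3h4d3hajXx7m1s+b9+fWUhoaHd4eGhoeHh4eHd4eGhXWGmIeFlZeop4WE1uaj9veHh4d3hLHBkIeHh4eHd4S2loR1hoeFdHSGppbnlVKXuYeHh4aAxvzEg4eHh4NwcKW4hnSElYd2dHSWydmWhJSXh4eHgrT6+7aCh3eD4Ob05bi4ppaUY3SUgYPHpnSFlHSHd4eSx/nFhHN1ckCS/vnEtrjW+Pelhce0gKaVdaeGZYaHh4SS+PVzQoGggvL3t3J0lZSVxff52raBdZaouIV2qIV3h4Gj+fiysfn695Vyg6bFk1NjlsnrpYKFqKeFdYe3t3V3h4CS9/Ph/PqSgWOGpfmUc4WUhMORY4WXmJeGd4W2t4V1g4CAYXHlsLDWk3Nz96NBo4Nkpdank4SWdoeGdJfa18XlxmBQkIBxx+mGY2Ojw4XGk4KWyNqmlqeGh4h1lbiWcqL0k7fYgoTI16ZkZIOmucu4kZOVyMjIlZWXh3aEg3JgcffY18mlo8nq+PX4+MW3y8mEg2OFp5V0haaWhpV0YZLo+9i2uLeVtLTG9/j499i5uKeFc3SDhXV0tqaFp8aR1vm4p7aot9fqtoNzdHWWp6bGhoaEhYaWdYS32YWWo7X3uKdldciVs9rYpXVjc5WWdca2dXKmqKh0c4bphnSUyaaFtmVltseScIByhIaFhIR0ltmmkoWXubWip+k="/>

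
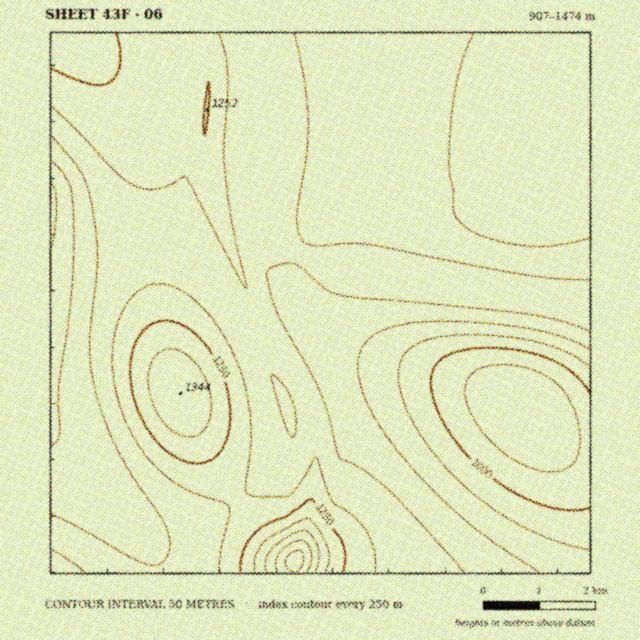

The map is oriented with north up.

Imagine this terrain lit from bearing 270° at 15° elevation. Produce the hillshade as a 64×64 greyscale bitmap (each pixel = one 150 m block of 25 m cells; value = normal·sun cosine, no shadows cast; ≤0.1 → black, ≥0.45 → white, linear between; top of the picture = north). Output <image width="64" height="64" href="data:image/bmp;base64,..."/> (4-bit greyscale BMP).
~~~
<image width="64" height="64" href="data:image/bmp;base64,Qk12CAAAAAAAAHYAAAAoAAAAQAAAAEAAAAABAAQAAAAAAAAIAAATCwAAEwsAABAAAAAAAAAAAAAAABEREQAiIiIAMzMzAERERABVVVUAZmZmAHd3dwCIiIgAmZmZAKqqqgC7u7sAzMzMAN3d3QDu7u4A////AERERVVWZneImaq87///oAAAEjRFVWZmZlVVVVVVVWZmVEVVVWZnd4iZqrzv///CAAACNEVVVmZVVVVVVVVVZmZVVVVWZnd4iJmqvN7//8QAAAI0RVVWVVVVVVVVVVVmZlVVVWZmd3iImZqrze7uxgAAEjRFVVVVVVVVVVVVVWZmVVVWZmd3iIiZmaq7zM3IEAAjNEVVVVVVVERFVVVWZmZVVWZmd3iIiZmZmaqqq8pAATNEVVVVVURERERVVVZmd2ZmZmd3iImZmYiJmZmau2ACREVVVVVEREREREVVVmZ3ZmZmd3iImZmYiIiIiIm7cgJFVVVVVERERERERVVmZ3dmZnd4iJmZmYiHd3d3eKuDElVVVVVERERERERFVWZneGZnd4iJmZmZiHd2ZmZ3m5QSVmVVVEREREREREVVZneIZnd4iJmqqpmIdmZVZmebpRJWZVVUREQzM0RERVZmd4h3d3iJmqqqqYdmVVVVZoumElZlVUREQzMzRERVVmd4iXd3iJmqu7qph2VEREVWirYiVmVVREQzMzM0RFVWZ4iZd3iJmqu7u6mGVEMzRFV6tyJGZVREQzMzMzREVWZ3iJl3iJmqu8y7qXZUMzM0RXq3IkZVVEQzMzMzNERVZniJmneImqvMzMupdkMiIjRFerciRlVURDMzMzNERVZneJmqiImau83dy6h1QiIiM0V6tyJFVURDMzMzM0RFVmeImqqIiaq83d3LqGQyERIjRXqmIkVVREMzMzMzREVWd4mau4iZq7zd3cuoZCERESNFeqUSRVVEQzMzMzNEVWZ3iaq7iJmrzd7ty5dUIQARI0WKlBJVVEQzMzMzNERVZniJqruZmqvN3u3Ll1MhABEjRpqDE1VURDMzMzM0RFVneJmrvJmau83u7cqGQxEAESNHqmIkVVREMzMzM0RFVmeImqu8qqq8zd7duoZCEAASI2ioQTVVVEQzMzM0REVWd4maq7yqqrzN3dy5hkIRARI0eZUiRVVUREMzM0REVWZ3iZqrvLu7vM3d3Ll1QhERIjaJcyNWVVREREREREVWZ3iJmqu7u7u8zd3LqXVCIREjWJhCJGZVVERERERFVWZneImaq7u7u7zMzMuoZUMiIjR5hSJGZlVVRERERVVWZneIiZqqq8zMu8zMuphlQyIiNoljI1ZmZVVVVVVVVmZnd4iJmaqqvMy7u7uql2VDMzNYlzI1Z2ZmVVVVVWZmZ3d4iIiZmZm8zMu7uqmHZUMzNHmFIkZ3dmZmZmZmZmd3d3iIiIiJmbzMy7uqmYdlRERGiWITZ3d3ZmZmZmd3d3d3d4iIiIiIu8y7uqmYh2VURFeZQSVnd3d3d3d3d3d3d3d3d3d3d3e7zLuqmZh3ZVVFaacxNnd3d3d3d3d3d3d3d3d3d3d3d7vMu6qZiHdlVVV6lSJWd3d3d3d3d3d3d3d3d2ZmZ3d3u8y7qZiId2ZVVpqEE2d3d4h3d3d3d3d3d2ZmZmZmZ3e7zLqpmId3ZmVnqmIkZ3d3eHd3d3d3d3ZmZmZmZmZ3d7vMuqmIh3dmZmmpUSV3d3d3d3d3d3ZmZmZmZmZmZ3d3vMy6qYiHd2ZmergxNnd3d3d3d3d2ZmZmZmZmZmZ3d3e83LqZiHd3ZmaKpiJGZ3d3d3d3dmZmZmZmZmZmd3d3d8zcypmId3dmZ5uUE1ZmZ3d3d3ZmZmZmZmZmZmd3d3d3zd3LqYh3d2Znq3MTZmZmZmZnZmZmZmZmZmZmd3d3d3fN3cupiHd3ZmiqYiRmZmZmZmZmZmZmZmZmZmd3d3d3d93ty6mId3dmeblBJWZmZmZmZmZmZmZmZmZmZ3d3d3d33e3LqYh3d2Z6uDE1ZmZmZmZmZmZmZmZmZmZnd3d3d3fe7cupiHd3ZoqmIUZmZmZmZmZmZmZmZmZmZmd3d3d3d97ty6mId3Znm6USRmZmZmZmZmZmZmZmZmZmZnd3d3d33d3LqYh3dmebkxNWZmZmZmZmZmZmZmZmZmZmZ3d3d3fd3LqZh3d2Z6tyE1ZmZmZmZmZmZmZmZmZmZmZmZ3d3d8zLupiHd2ZoqmIUZmZmZmZmZmZmZmZmZmZmZmZmd3d3zLupmId3ZmiqYRRmZmZmZmZmZmZmZmZmZmZmZmZmd3e7uqmId3ZmaKpRFGZmZmZmZmZmZmZmZmZmZmZmZmZ3d7uqmYh3dmZoqlEUZmZmZmZmZmZmZmZmZmZmZmZmZnd3uqmYh3dmZmiqURRWZmZmZmZmZmZmZmZmZmZmZmZmd3eqqZiHd2ZmZ6phFFZmZmZmZmZmZmZmZmZmZmZmZmd3d6qZiHd2ZmZnqmETVmZmZmZmZmZmZmZmZmZmZmZmZ3d3mZiHd3ZmZmeachNWZmZmZmZmZmZmZmZmZmZmZmZ3d3eZiId3ZmZmZ5pyE1VmZmZmZmZmZmZmZmZmZmZmZnd3d5iId3ZmZmZmmnIDVWZmZmZmZmZmZmZmZmZmZmZnd3d3iId3ZmZmZlaaggNVZmZmZmZmZmZmZmZmZmZmZnd3d3eId3ZmZmZlVppyA1VmZmZmZmZmZmZmZmZmZmZmd3d3d3d3ZmZmZlVXmnITVWZmZmZmZmZmZmZmZmZmZmd3d3d3d3ZmZmZlVWeaYRNWZmZmZmZmZmZmZmZmZmZmZ3d3d3d3ZmZmZlVVaKlBFFZmZmZmZmZmZmZmZmZmZmZ3d3d3d2ZmZmZlVVZ5lyElVmZmZmZmZmZmZmZmZmZmZ3d3d3d3"/>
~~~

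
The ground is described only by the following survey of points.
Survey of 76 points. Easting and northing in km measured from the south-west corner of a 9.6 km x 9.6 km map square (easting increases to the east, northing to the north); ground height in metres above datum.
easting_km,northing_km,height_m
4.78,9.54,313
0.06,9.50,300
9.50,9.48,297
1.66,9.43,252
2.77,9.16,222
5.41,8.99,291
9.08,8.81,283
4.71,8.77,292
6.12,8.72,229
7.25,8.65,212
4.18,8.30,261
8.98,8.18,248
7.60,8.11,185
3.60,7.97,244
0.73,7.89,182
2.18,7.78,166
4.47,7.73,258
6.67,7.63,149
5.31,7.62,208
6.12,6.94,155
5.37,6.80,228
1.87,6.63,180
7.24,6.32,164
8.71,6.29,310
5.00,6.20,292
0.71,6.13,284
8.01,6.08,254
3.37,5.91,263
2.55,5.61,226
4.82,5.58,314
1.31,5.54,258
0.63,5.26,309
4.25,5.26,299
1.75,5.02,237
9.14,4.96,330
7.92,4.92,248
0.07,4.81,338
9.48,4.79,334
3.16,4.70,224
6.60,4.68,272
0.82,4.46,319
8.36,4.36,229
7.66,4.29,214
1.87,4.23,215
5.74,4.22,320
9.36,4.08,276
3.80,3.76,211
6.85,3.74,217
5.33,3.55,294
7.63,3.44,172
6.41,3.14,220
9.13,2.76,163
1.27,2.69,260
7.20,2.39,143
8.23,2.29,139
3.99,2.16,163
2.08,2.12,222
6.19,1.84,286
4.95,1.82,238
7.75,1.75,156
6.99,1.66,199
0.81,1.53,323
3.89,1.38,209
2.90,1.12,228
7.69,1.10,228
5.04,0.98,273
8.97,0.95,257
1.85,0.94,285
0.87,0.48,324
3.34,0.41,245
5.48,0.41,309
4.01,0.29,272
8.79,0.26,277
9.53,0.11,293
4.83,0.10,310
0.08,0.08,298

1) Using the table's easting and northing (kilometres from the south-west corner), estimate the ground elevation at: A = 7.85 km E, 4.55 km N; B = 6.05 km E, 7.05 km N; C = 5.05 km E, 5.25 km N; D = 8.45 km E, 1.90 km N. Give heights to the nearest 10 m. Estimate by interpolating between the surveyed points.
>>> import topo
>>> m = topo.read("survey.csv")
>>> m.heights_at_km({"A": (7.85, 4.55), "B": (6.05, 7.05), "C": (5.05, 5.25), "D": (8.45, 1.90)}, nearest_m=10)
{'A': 230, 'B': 160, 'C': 320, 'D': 180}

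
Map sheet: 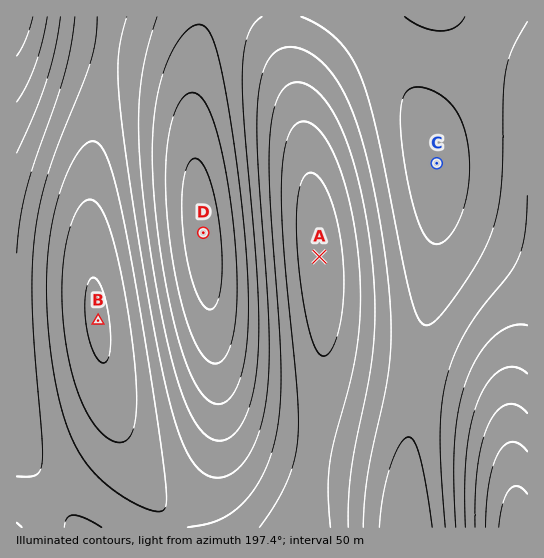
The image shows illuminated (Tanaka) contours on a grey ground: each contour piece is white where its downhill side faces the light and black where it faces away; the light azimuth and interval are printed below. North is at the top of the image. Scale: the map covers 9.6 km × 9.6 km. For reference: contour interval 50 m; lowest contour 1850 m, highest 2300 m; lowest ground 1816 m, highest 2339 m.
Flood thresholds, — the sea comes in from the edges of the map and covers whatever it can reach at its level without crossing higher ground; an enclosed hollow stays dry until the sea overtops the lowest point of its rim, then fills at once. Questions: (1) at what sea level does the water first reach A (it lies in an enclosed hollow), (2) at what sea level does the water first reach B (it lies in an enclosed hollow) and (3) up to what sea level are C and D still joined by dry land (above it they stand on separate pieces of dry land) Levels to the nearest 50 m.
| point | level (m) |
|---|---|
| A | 2000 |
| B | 2050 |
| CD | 2150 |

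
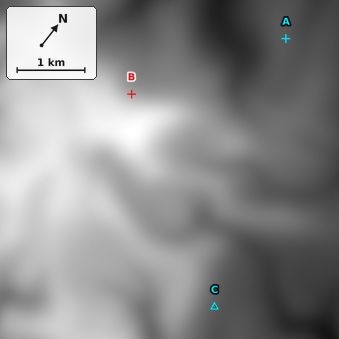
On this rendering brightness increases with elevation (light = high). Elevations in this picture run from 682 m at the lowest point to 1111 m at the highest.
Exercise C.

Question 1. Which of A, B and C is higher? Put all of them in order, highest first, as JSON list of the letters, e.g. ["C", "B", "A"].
["B", "C", "A"]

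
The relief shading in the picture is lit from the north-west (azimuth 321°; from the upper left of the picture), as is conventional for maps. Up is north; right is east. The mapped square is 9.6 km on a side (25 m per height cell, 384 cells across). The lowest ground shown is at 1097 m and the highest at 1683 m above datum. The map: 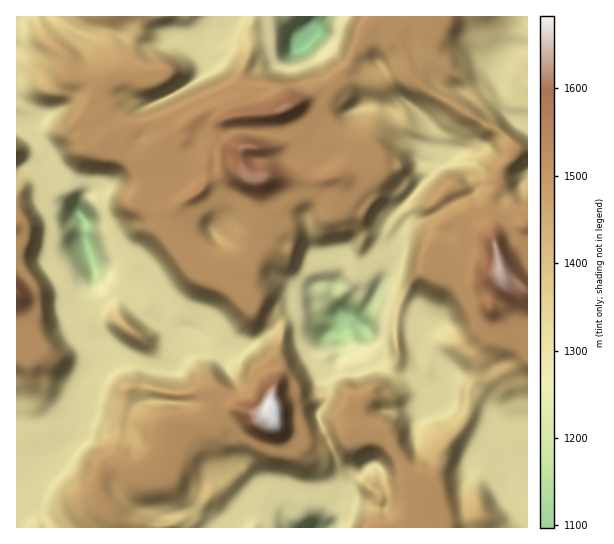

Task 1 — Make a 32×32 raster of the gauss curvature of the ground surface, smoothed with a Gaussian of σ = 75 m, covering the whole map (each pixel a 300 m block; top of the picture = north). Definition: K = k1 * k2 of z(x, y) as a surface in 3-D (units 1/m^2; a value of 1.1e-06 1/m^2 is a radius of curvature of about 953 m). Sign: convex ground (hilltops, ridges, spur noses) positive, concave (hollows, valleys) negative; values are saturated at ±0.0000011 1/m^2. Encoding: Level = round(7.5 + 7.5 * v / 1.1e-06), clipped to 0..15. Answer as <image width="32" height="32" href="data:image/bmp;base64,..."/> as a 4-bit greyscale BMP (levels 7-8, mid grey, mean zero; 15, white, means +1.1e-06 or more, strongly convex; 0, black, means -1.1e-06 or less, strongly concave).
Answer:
<image width="32" height="32" href="data:image/bmp;base64,Qk12AgAAAAAAAHYAAAAoAAAAIAAAACAAAAABAAQAAAAAAAACAAATCwAAEwsAABAAAAAAAAAAAAAAABEREQAiIiIAMzMzAERERABVVVUAZmZmAHd3dwCIiIgAmZmZAKqqqgC7u7sAzMzMAN3d3QDu7u4A////AHd3iIh4d4d3aGNYlneHbGeHeYh3iGeHd3h3eDh4dpmHd2iHeImHh4iHd4fEiIh2iHd5iHiIiIdpl3eB9nd6h4d4h4mHeHeJeIqEePJWWIeHeIelaXh3hmUkg7dIqZeIeHd3d3eYd3Z+9ISHeoeFd3h3d4h2iHdybNXIh3WYiGl4h3h3yXVJgqqaMvjYV4hXeId3dleKy62ER6dKUoh5Z3eY43d2Z2NZiKh4d4d3eIeHh4Z4ald3d6hJWnc6h2Z4d3WYdP5niIVwNntvpoeLd3hXqHV3h3i46Xh3x1eIuGp3qldmZ3dHZYqHdmiHOnR1enlXhneGqnd2h4iJdkuHabcfd6h3iIh3dnd3d3eKh3iZaHineIZ3d3eIx7Z4iYeLt8aGWHeHd9d3iBmEeHd4dVjUb/R3d3Z3d3eKiZl2WHZ4aUdE2Xd4d2V3Z3d3Opd3Zmd2bMN4iWbMZniHiGa/Rmmncnkmd4dpiHd4h4qWVohJB4yod3d3iqiIeHiIeIl7f0ZpeIiHiGOHZ3d4d4d3eAmHmYd1Z4d5doZ2eIaJeIepZ7N3eLeId3ffR41XqGd3d1uHd3eWOHh3RFeFhYdoZ3eHiHiHf2m3V5h1Z4eHiYiHh4h4hnhHh3gPejemd3eYiGqHh4WZeHhXj8aIeIiIh4d3d3d3eXeHhzj6W4d4iIdn"/>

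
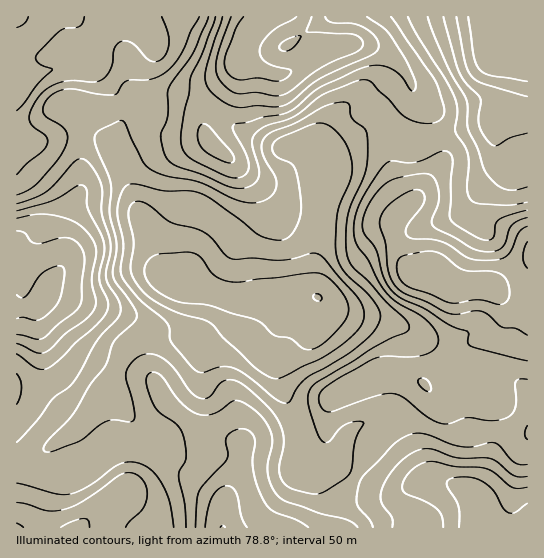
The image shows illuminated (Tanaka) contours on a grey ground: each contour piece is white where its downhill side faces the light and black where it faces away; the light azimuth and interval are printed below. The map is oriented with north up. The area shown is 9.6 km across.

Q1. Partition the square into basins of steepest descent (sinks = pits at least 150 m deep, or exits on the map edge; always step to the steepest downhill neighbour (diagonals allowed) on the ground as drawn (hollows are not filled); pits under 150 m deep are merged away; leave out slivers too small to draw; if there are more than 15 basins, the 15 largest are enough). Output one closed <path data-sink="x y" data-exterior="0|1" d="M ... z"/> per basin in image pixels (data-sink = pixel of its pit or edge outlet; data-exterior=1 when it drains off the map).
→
<path data-sink="317 297" data-exterior="0" d="M362 44l-16 0-23 4-29 21-15 6-26-8-14-8-7 18-17 17-10 13-2 16 3 14-7-2-20 1-17-4-10-7-9-12-6-2-40 0-16-4-6 0 4 7 1 9 1 66-13 24-4 12-1 40-12 18-15 34 5 30 0 32-12 32-13 14 1 103 314 0 4-21 22-33 14-28 26-24 11-16 17-19 0-5 17-17 25-21 27-11 7-7 3-11-1-12-10-14-4-2-36 0-23-12-12-2-11-8-11-19-3-9 0-14 3-5 19-17 26-39 2-15-8-28-19-22-5-16-8-14-16-14z"/><path data-sink="527 59" data-exterior="1" d="M527 16l-265 0-2 6-11 11-9 22 2 6 11 6 26 8 15-6 29-21 23-4 16 0 25 9 16 14 8 14 5 16 19 22 8 28 0 12-28 42-19 17-3 5 0 14 3 9 7 13 10 12 17 4 23 12 36 0 11 11 4 12-3 16-7 7-31 14-27 24-11 11 0 3 12 11 14 0 15-4 20 3 32 18 9 8z"/><path data-sink="17 17" data-exterior="1" d="M261 16l-245 1 1 292 18-1 9-7 5-15 15-25 0-36 4-12 13-24-1-66-1-9-7-8 25 5 40 0 6 2 9 12 10 7 17 4 20-1 7 2-3-14 2-16 30-34 10-32 4-8 11-11z"/><path data-sink="477 527" data-exterior="1" d="M426 385l-29 37-26 24-14 28-22 33-3 20 195 1 0-109-41-24-20-3-15 4-14 0z"/>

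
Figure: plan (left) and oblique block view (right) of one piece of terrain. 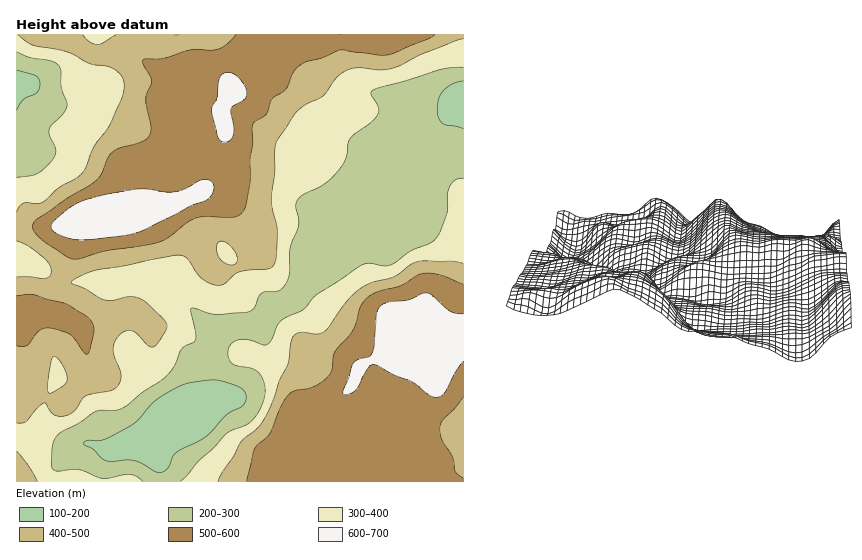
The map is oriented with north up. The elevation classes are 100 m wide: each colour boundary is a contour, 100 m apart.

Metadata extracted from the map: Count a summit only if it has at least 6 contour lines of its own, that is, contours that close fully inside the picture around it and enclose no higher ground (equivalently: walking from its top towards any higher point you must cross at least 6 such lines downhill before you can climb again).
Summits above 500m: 0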